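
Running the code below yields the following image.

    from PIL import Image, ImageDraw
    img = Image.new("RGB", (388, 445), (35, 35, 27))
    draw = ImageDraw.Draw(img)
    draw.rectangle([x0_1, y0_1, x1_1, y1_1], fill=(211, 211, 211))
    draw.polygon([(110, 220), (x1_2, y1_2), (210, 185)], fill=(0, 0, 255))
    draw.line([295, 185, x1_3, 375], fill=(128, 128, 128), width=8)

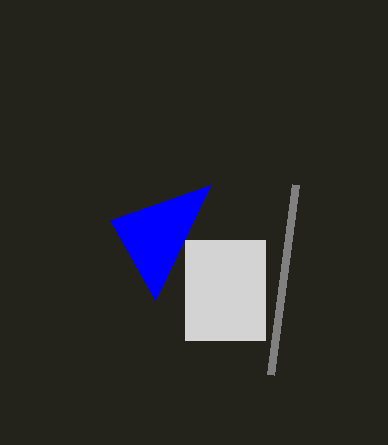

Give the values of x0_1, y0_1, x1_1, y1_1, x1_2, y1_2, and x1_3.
x0_1 = 185, y0_1 = 240, x1_1 = 265, y1_1 = 340, x1_2 = 155, y1_2 = 300, x1_3 = 270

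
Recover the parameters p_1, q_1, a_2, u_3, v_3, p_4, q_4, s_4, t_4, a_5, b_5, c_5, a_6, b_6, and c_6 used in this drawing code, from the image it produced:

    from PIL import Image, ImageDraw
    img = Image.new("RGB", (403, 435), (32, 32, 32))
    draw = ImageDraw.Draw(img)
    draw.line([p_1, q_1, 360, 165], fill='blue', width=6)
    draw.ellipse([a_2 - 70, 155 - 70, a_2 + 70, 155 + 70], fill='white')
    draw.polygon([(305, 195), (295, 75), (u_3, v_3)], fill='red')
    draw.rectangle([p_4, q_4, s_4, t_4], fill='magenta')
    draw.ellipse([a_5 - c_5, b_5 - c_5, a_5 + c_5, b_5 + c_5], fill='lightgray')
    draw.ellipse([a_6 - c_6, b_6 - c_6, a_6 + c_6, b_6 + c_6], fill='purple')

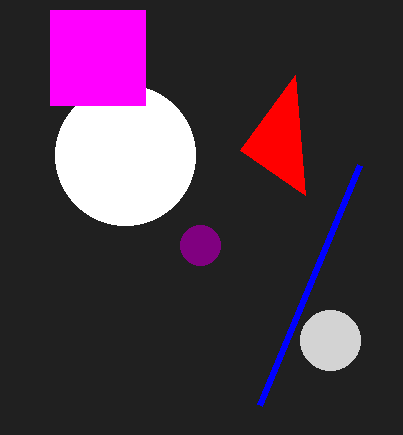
p_1 = 260, q_1 = 405, a_2 = 125, u_3 = 240, v_3 = 150, p_4 = 50, q_4 = 10, s_4 = 145, t_4 = 105, a_5 = 330, b_5 = 340, c_5 = 30, a_6 = 200, b_6 = 245, c_6 = 20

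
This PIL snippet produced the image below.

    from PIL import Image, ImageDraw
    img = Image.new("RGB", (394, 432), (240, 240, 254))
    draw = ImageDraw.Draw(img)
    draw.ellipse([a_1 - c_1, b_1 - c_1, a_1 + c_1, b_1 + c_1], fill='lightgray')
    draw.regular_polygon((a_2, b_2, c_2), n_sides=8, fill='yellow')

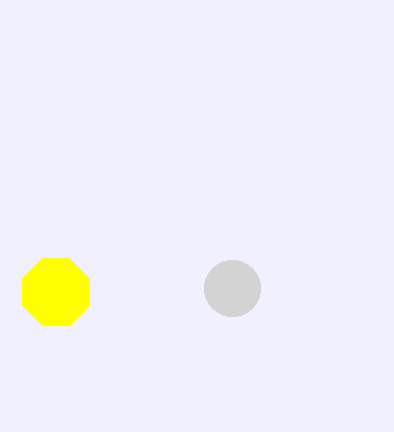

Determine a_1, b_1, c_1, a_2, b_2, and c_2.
a_1 = 232; b_1 = 288; c_1 = 28; a_2 = 56; b_2 = 292; c_2 = 36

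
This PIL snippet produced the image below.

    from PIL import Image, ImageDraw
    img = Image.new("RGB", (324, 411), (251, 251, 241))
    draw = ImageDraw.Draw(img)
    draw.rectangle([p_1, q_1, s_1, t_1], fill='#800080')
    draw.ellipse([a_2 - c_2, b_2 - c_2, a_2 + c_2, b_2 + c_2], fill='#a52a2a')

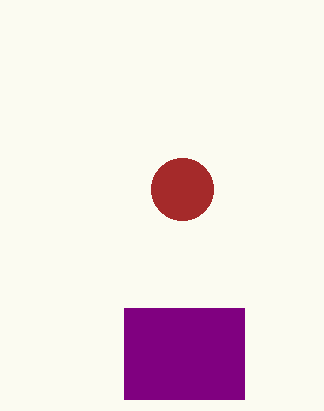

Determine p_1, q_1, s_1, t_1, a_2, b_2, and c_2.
p_1 = 124
q_1 = 308
s_1 = 244
t_1 = 399
a_2 = 182
b_2 = 189
c_2 = 31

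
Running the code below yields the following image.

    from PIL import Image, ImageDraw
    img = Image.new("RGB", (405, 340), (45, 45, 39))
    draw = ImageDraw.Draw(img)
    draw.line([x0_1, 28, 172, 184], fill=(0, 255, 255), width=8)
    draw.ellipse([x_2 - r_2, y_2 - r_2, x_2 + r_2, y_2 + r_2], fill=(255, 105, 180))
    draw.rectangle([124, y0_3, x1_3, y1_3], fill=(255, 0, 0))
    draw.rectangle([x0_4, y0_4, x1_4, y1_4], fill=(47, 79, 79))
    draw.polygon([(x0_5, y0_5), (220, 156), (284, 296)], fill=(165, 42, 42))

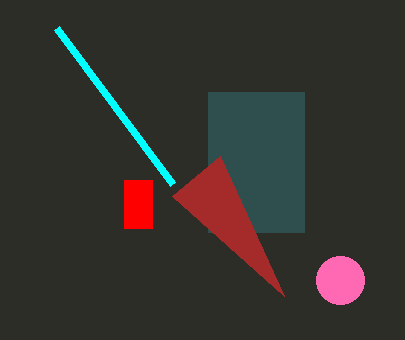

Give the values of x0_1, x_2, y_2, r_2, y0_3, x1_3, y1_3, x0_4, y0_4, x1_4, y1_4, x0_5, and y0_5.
x0_1 = 56; x_2 = 340; y_2 = 280; r_2 = 24; y0_3 = 180; x1_3 = 152; y1_3 = 228; x0_4 = 208; y0_4 = 92; x1_4 = 304; y1_4 = 232; x0_5 = 172; y0_5 = 196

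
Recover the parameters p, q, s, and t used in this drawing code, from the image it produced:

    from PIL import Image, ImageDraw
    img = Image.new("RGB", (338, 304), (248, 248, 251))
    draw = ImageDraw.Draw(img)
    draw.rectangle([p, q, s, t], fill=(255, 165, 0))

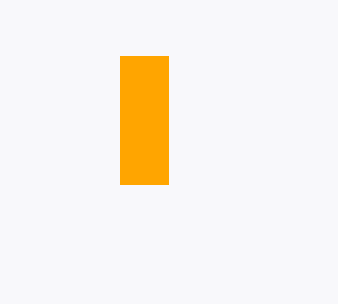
p = 120
q = 56
s = 168
t = 184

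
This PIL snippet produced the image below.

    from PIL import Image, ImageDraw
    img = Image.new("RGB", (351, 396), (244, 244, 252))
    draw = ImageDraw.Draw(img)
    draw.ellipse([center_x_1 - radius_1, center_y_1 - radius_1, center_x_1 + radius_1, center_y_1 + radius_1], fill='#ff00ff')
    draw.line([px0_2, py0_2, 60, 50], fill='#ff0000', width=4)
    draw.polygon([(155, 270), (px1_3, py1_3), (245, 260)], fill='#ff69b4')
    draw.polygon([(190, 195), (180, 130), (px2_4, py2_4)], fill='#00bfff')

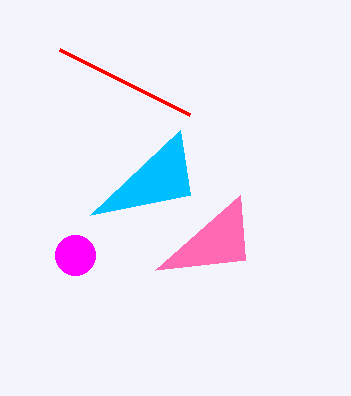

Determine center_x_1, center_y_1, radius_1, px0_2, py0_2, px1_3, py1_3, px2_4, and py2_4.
center_x_1 = 75; center_y_1 = 255; radius_1 = 20; px0_2 = 190; py0_2 = 115; px1_3 = 240; py1_3 = 195; px2_4 = 90; py2_4 = 215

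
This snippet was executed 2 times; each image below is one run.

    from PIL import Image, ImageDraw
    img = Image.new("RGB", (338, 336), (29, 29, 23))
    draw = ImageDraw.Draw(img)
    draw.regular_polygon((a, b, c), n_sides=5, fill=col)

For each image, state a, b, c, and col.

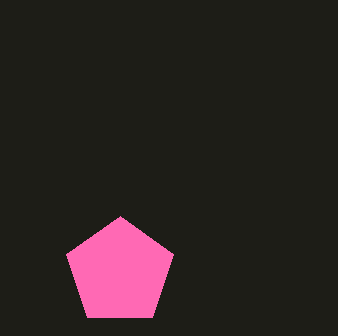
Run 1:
a = 120
b = 272
c = 56
col = 'hotpink'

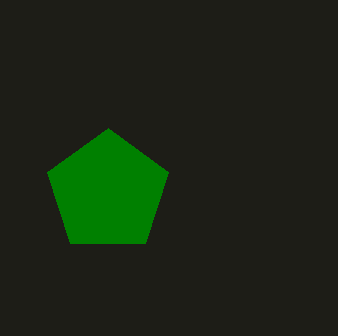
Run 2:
a = 108; b = 192; c = 64; col = 'green'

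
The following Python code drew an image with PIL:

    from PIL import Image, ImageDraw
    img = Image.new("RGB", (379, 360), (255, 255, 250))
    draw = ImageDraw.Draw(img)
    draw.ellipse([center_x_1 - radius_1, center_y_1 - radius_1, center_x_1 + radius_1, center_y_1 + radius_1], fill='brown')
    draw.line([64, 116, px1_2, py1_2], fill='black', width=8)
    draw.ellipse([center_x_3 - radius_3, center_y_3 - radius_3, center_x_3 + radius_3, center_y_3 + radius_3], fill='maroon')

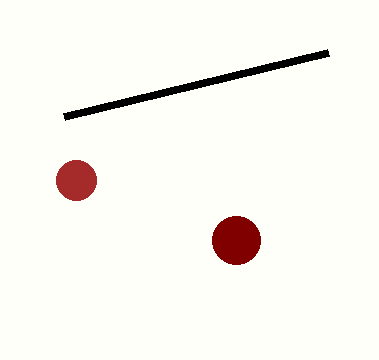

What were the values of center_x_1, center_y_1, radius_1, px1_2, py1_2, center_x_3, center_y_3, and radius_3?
center_x_1 = 76
center_y_1 = 180
radius_1 = 20
px1_2 = 328
py1_2 = 52
center_x_3 = 236
center_y_3 = 240
radius_3 = 24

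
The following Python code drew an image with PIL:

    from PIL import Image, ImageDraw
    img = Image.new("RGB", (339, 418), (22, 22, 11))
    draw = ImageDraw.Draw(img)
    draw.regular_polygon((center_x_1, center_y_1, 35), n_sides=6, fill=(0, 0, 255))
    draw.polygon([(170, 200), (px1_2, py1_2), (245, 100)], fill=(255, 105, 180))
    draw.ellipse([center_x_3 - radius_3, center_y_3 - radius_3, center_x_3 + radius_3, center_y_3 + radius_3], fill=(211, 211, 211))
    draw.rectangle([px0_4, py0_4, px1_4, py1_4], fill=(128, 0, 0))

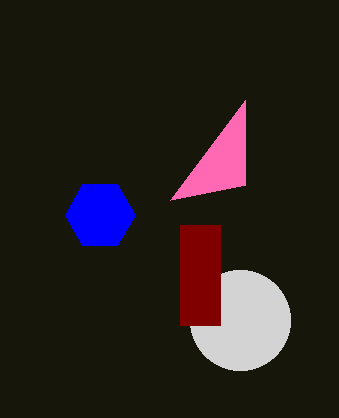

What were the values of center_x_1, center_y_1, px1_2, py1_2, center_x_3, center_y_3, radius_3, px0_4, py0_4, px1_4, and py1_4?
center_x_1 = 100, center_y_1 = 215, px1_2 = 245, py1_2 = 185, center_x_3 = 240, center_y_3 = 320, radius_3 = 50, px0_4 = 180, py0_4 = 225, px1_4 = 220, py1_4 = 325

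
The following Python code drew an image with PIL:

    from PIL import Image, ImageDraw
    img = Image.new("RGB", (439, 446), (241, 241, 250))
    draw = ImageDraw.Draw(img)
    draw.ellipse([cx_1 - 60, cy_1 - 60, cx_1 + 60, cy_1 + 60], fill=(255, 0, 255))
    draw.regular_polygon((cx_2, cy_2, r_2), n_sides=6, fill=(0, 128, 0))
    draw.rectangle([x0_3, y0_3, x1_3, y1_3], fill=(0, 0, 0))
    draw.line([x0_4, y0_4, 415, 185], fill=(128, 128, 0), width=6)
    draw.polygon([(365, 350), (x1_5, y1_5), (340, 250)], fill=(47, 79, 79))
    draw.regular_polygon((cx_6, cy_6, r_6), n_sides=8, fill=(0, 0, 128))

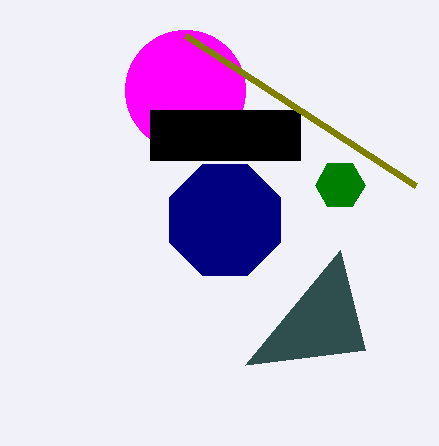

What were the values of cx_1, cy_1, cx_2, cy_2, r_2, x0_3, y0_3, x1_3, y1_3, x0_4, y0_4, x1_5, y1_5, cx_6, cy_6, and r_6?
cx_1 = 185, cy_1 = 90, cx_2 = 340, cy_2 = 185, r_2 = 25, x0_3 = 150, y0_3 = 110, x1_3 = 300, y1_3 = 160, x0_4 = 185, y0_4 = 35, x1_5 = 245, y1_5 = 365, cx_6 = 225, cy_6 = 220, r_6 = 60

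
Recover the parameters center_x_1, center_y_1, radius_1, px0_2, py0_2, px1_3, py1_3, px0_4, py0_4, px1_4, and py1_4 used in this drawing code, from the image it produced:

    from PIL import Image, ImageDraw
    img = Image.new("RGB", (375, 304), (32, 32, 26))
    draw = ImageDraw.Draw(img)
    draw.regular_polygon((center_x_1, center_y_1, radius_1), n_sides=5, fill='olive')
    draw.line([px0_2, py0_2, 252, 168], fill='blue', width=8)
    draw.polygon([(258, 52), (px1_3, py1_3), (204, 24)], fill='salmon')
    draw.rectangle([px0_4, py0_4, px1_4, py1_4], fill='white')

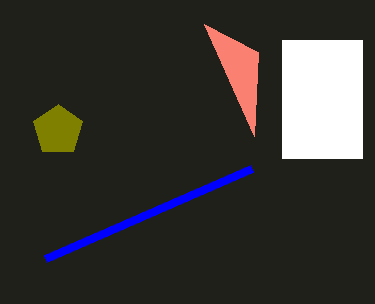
center_x_1 = 58; center_y_1 = 130; radius_1 = 26; px0_2 = 46; py0_2 = 258; px1_3 = 254; py1_3 = 136; px0_4 = 282; py0_4 = 40; px1_4 = 362; py1_4 = 158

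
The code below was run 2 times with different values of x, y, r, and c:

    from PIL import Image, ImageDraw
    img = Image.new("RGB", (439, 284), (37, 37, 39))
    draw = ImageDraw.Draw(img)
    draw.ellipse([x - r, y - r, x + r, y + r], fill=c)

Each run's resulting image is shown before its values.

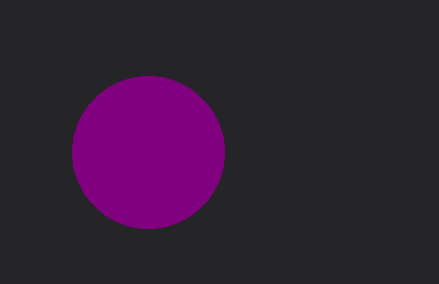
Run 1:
x = 148, y = 152, r = 76, c = 'purple'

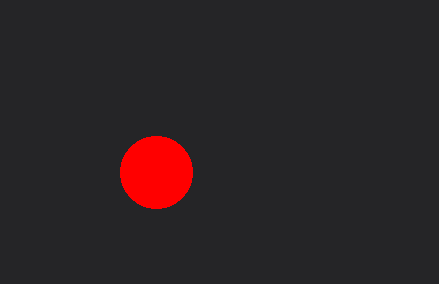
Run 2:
x = 156, y = 172, r = 36, c = 'red'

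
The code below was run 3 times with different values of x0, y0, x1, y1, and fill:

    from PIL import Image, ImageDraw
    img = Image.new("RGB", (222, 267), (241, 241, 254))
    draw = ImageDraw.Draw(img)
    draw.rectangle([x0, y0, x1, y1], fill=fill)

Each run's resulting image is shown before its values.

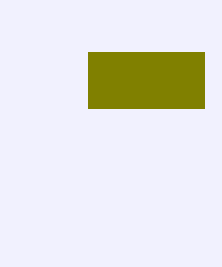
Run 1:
x0 = 88
y0 = 52
x1 = 204
y1 = 108
fill = 'olive'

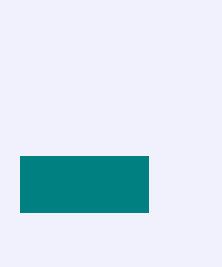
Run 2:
x0 = 20, y0 = 156, x1 = 148, y1 = 212, fill = 'teal'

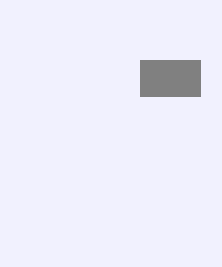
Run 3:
x0 = 140, y0 = 60, x1 = 200, y1 = 96, fill = 'gray'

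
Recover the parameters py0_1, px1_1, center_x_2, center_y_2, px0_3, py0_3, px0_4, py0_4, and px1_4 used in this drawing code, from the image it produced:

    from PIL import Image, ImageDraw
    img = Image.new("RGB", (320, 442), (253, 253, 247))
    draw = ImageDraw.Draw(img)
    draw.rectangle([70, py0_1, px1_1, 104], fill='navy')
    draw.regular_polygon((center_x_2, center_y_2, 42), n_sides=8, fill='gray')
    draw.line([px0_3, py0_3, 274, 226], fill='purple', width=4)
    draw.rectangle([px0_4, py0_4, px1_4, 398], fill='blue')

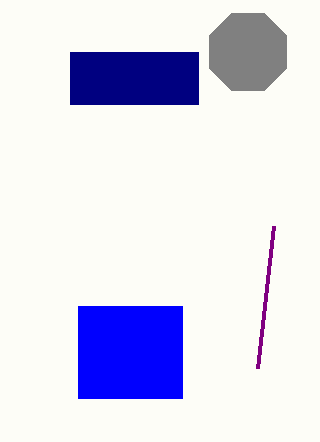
py0_1 = 52; px1_1 = 198; center_x_2 = 248; center_y_2 = 52; px0_3 = 258; py0_3 = 368; px0_4 = 78; py0_4 = 306; px1_4 = 182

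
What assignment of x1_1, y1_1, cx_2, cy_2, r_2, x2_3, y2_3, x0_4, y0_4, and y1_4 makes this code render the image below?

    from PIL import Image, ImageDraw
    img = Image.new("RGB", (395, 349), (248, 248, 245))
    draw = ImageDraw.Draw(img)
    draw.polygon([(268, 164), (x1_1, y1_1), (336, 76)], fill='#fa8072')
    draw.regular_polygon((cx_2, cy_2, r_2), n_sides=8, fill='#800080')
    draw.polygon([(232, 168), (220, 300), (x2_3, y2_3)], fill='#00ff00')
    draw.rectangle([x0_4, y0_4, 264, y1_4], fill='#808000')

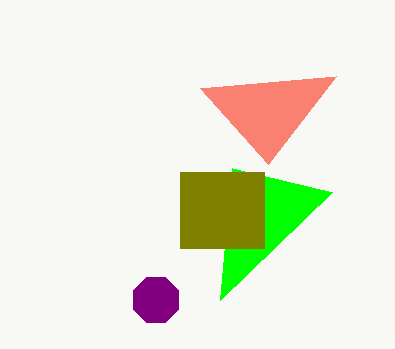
x1_1 = 200; y1_1 = 88; cx_2 = 156; cy_2 = 300; r_2 = 24; x2_3 = 332; y2_3 = 192; x0_4 = 180; y0_4 = 172; y1_4 = 248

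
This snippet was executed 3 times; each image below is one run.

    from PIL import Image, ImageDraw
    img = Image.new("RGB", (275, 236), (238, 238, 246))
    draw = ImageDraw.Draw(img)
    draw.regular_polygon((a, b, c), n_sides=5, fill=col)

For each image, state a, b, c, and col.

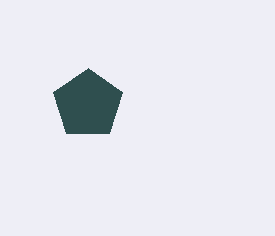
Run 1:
a = 88, b = 104, c = 36, col = 'darkslategray'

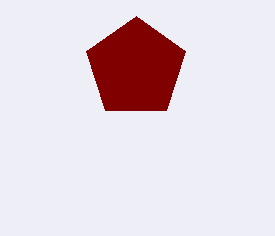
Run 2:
a = 136
b = 68
c = 52
col = 'maroon'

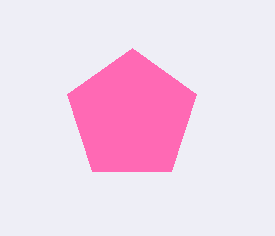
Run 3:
a = 132; b = 116; c = 68; col = 'hotpink'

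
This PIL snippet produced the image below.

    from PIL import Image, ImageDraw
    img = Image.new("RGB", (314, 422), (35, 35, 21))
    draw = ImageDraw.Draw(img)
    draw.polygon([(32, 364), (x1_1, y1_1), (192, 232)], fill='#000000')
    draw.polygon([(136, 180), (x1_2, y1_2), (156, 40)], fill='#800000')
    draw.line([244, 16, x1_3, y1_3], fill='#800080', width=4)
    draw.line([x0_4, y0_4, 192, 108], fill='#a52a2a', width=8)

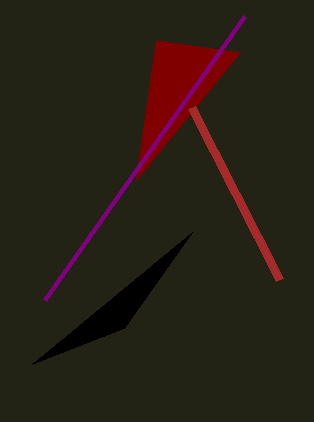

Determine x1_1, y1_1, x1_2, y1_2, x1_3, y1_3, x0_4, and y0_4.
x1_1 = 124
y1_1 = 328
x1_2 = 240
y1_2 = 52
x1_3 = 44
y1_3 = 300
x0_4 = 280
y0_4 = 280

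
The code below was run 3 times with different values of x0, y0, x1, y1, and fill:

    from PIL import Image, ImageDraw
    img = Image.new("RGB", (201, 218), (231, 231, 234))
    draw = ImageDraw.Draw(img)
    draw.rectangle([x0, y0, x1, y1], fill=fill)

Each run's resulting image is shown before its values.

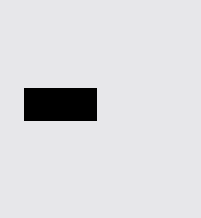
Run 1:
x0 = 24, y0 = 88, x1 = 96, y1 = 120, fill = 'black'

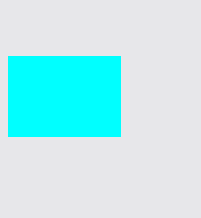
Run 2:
x0 = 8; y0 = 56; x1 = 120; y1 = 136; fill = 'cyan'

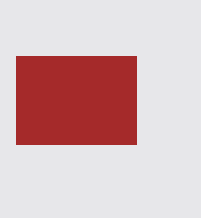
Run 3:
x0 = 16
y0 = 56
x1 = 136
y1 = 144
fill = 'brown'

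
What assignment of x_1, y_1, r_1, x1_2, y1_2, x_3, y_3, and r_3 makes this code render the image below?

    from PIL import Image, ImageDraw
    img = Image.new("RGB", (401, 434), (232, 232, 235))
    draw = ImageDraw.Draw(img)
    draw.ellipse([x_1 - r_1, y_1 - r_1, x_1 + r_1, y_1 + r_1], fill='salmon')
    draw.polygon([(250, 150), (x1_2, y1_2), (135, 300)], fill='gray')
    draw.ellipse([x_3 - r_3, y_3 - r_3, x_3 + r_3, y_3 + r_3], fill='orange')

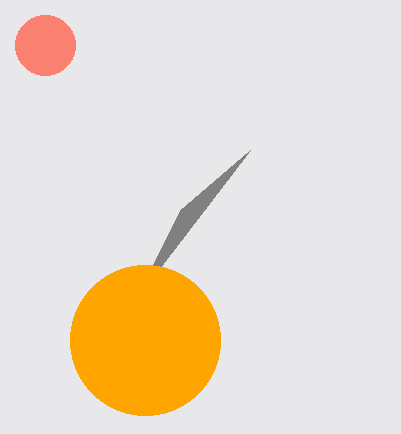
x_1 = 45, y_1 = 45, r_1 = 30, x1_2 = 180, y1_2 = 210, x_3 = 145, y_3 = 340, r_3 = 75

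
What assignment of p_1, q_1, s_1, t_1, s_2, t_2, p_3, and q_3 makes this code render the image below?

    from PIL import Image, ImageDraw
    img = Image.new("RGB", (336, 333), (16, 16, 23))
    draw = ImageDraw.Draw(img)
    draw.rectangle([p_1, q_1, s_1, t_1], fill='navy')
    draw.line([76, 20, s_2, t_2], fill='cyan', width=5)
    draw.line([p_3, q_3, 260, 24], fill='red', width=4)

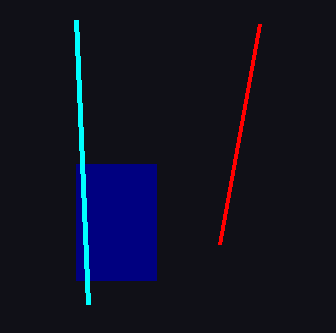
p_1 = 76; q_1 = 164; s_1 = 156; t_1 = 280; s_2 = 88; t_2 = 304; p_3 = 220; q_3 = 244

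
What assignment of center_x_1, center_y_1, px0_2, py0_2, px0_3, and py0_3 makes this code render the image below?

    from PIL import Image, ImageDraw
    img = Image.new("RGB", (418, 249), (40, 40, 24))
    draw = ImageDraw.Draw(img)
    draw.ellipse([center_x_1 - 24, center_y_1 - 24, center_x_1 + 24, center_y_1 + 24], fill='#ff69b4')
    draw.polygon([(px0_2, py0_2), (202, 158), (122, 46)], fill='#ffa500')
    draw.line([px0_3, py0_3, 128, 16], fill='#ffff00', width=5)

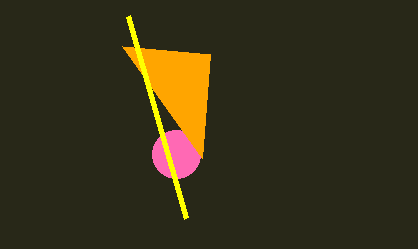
center_x_1 = 176
center_y_1 = 154
px0_2 = 210
py0_2 = 54
px0_3 = 186
py0_3 = 218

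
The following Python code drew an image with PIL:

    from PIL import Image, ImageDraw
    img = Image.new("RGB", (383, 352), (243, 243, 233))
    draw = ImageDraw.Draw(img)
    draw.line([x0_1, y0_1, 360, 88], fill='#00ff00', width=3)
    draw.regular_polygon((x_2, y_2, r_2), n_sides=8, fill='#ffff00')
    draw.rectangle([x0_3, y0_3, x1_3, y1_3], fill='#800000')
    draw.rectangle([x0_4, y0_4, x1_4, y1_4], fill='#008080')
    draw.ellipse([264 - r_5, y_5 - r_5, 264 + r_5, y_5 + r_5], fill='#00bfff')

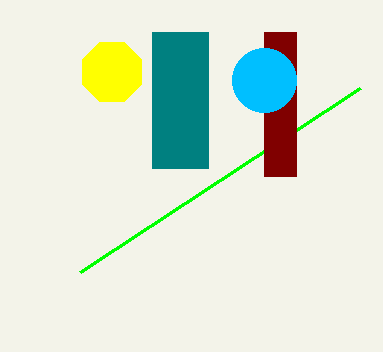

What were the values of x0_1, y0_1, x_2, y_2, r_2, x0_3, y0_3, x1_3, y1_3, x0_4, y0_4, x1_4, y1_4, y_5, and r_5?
x0_1 = 80, y0_1 = 272, x_2 = 112, y_2 = 72, r_2 = 32, x0_3 = 264, y0_3 = 32, x1_3 = 296, y1_3 = 176, x0_4 = 152, y0_4 = 32, x1_4 = 208, y1_4 = 168, y_5 = 80, r_5 = 32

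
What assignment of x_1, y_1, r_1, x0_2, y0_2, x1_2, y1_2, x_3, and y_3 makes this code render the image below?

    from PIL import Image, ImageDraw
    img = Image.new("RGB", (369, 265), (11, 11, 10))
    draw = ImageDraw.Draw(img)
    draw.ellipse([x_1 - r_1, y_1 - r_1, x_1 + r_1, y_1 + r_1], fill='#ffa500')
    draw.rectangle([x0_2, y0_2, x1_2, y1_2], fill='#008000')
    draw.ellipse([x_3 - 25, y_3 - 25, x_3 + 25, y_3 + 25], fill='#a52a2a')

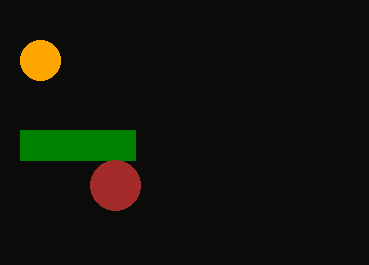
x_1 = 40; y_1 = 60; r_1 = 20; x0_2 = 20; y0_2 = 130; x1_2 = 135; y1_2 = 160; x_3 = 115; y_3 = 185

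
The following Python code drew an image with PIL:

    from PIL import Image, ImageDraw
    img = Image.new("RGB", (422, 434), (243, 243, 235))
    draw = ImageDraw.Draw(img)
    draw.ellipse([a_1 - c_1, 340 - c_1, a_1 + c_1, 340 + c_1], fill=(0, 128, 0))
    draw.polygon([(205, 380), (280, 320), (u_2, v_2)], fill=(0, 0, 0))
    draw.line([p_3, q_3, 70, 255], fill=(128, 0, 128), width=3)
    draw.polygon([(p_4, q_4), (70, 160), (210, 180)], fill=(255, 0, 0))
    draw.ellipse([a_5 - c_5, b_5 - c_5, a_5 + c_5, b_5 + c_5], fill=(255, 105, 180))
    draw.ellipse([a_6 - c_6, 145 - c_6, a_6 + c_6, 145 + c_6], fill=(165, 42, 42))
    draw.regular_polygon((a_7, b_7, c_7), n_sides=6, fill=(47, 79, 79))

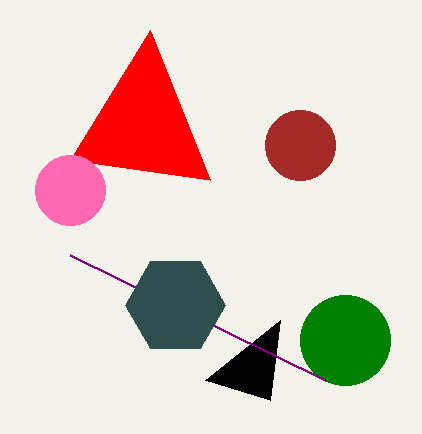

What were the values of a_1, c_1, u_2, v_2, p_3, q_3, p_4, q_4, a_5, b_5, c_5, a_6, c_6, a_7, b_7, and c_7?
a_1 = 345; c_1 = 45; u_2 = 270; v_2 = 400; p_3 = 325; q_3 = 380; p_4 = 150; q_4 = 30; a_5 = 70; b_5 = 190; c_5 = 35; a_6 = 300; c_6 = 35; a_7 = 175; b_7 = 305; c_7 = 50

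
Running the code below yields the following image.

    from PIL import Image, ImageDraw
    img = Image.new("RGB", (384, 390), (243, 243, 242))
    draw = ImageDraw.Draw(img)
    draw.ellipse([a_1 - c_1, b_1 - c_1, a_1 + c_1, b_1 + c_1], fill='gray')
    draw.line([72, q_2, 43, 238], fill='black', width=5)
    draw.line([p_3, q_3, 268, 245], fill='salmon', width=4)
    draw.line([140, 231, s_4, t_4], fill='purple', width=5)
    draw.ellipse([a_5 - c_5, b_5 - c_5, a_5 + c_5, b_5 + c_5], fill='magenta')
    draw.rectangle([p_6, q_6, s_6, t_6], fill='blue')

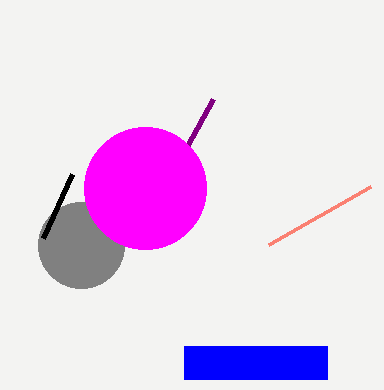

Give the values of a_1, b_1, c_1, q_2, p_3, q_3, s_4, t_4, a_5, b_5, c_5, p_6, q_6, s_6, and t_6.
a_1 = 81; b_1 = 245; c_1 = 43; q_2 = 174; p_3 = 370; q_3 = 187; s_4 = 213; t_4 = 99; a_5 = 145; b_5 = 188; c_5 = 61; p_6 = 184; q_6 = 346; s_6 = 327; t_6 = 379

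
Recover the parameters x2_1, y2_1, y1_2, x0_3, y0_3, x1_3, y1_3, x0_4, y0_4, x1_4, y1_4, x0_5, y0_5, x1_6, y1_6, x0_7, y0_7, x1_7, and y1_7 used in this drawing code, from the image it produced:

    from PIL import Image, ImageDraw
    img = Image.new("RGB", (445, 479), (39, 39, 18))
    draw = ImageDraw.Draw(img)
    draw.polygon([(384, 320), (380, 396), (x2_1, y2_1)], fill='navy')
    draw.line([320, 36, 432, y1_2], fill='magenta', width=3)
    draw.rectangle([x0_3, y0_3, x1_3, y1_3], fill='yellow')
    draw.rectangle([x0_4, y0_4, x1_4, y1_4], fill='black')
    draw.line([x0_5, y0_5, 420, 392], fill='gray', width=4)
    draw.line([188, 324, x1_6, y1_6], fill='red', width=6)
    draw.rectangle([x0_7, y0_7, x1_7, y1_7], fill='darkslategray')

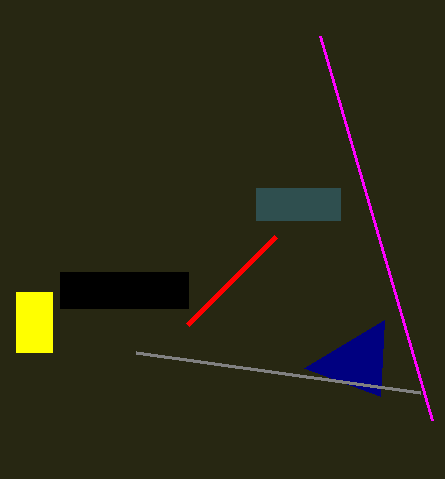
x2_1 = 304
y2_1 = 368
y1_2 = 420
x0_3 = 16
y0_3 = 292
x1_3 = 52
y1_3 = 352
x0_4 = 60
y0_4 = 272
x1_4 = 188
y1_4 = 308
x0_5 = 136
y0_5 = 352
x1_6 = 276
y1_6 = 236
x0_7 = 256
y0_7 = 188
x1_7 = 340
y1_7 = 220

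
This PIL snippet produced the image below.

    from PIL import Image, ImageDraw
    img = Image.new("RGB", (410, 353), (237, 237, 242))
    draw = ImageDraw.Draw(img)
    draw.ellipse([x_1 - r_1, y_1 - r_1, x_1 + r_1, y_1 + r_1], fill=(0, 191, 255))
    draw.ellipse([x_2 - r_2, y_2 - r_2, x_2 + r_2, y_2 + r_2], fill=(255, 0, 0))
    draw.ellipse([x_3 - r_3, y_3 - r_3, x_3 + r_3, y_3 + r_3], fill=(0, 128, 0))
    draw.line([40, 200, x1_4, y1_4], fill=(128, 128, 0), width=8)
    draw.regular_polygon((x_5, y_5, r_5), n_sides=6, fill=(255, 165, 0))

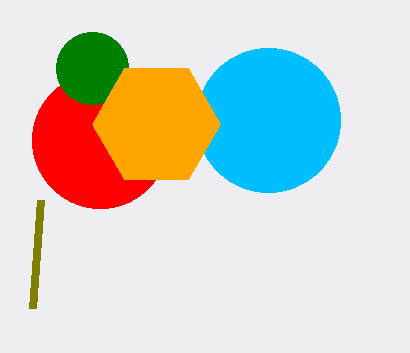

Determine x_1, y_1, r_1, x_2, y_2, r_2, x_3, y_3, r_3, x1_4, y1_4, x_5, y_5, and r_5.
x_1 = 268; y_1 = 120; r_1 = 72; x_2 = 100; y_2 = 140; r_2 = 68; x_3 = 92; y_3 = 68; r_3 = 36; x1_4 = 32; y1_4 = 308; x_5 = 156; y_5 = 124; r_5 = 64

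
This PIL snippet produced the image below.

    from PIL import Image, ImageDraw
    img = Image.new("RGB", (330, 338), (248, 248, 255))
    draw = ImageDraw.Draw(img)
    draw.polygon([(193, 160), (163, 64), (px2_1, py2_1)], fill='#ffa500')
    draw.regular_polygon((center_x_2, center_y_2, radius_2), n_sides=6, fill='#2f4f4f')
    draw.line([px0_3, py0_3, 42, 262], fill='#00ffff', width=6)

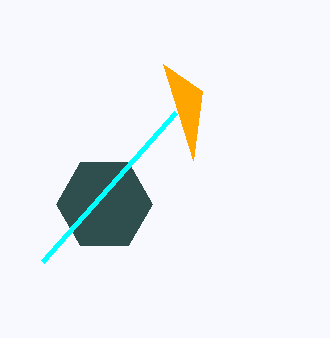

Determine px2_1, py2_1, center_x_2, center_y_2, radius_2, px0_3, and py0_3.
px2_1 = 202, py2_1 = 91, center_x_2 = 104, center_y_2 = 204, radius_2 = 48, px0_3 = 175, py0_3 = 113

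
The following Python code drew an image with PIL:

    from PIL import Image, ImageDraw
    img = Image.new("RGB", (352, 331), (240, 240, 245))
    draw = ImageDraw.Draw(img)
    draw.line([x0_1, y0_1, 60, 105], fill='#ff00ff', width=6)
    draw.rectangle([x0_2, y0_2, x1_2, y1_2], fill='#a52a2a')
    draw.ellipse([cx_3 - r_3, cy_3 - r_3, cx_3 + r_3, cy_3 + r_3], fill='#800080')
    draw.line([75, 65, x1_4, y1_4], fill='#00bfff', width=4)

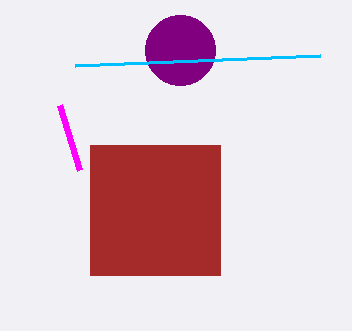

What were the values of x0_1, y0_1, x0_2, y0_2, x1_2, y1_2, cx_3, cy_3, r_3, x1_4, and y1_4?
x0_1 = 80, y0_1 = 170, x0_2 = 90, y0_2 = 145, x1_2 = 220, y1_2 = 275, cx_3 = 180, cy_3 = 50, r_3 = 35, x1_4 = 320, y1_4 = 55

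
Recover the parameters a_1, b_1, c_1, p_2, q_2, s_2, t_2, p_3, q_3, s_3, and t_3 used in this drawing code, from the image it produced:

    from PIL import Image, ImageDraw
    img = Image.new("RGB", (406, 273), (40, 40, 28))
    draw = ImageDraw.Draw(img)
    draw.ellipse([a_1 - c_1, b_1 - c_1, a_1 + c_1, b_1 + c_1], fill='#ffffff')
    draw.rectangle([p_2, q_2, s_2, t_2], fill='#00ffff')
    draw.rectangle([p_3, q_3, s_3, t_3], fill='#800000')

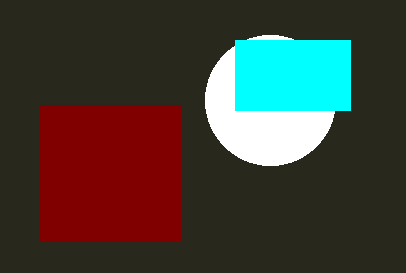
a_1 = 270
b_1 = 100
c_1 = 65
p_2 = 235
q_2 = 40
s_2 = 350
t_2 = 110
p_3 = 40
q_3 = 105
s_3 = 180
t_3 = 240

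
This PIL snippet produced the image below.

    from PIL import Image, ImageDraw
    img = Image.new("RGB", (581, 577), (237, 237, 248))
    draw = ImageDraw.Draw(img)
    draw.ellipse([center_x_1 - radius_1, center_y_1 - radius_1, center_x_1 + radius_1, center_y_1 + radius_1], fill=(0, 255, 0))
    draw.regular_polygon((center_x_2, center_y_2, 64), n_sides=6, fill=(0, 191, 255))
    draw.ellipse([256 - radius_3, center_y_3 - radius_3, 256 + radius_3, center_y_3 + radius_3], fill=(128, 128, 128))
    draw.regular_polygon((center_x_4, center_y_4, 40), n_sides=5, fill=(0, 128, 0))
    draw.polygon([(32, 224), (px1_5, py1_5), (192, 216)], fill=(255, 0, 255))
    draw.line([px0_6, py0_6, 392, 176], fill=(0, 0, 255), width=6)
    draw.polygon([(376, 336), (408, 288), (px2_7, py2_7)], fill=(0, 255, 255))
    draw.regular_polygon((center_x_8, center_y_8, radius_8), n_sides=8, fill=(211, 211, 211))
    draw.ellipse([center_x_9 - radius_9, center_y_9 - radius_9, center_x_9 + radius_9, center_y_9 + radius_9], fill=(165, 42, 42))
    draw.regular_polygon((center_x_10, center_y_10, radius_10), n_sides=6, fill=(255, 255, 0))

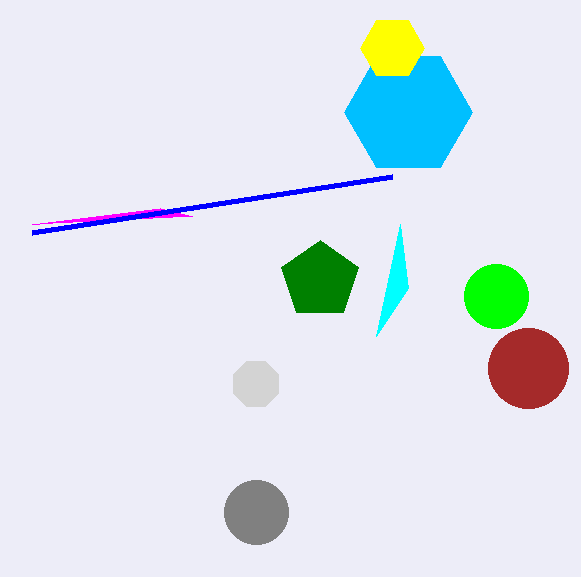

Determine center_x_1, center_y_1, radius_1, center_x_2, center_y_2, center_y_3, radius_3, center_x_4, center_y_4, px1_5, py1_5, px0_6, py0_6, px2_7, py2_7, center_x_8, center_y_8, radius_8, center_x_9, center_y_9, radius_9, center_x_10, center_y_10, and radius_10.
center_x_1 = 496; center_y_1 = 296; radius_1 = 32; center_x_2 = 408; center_y_2 = 112; center_y_3 = 512; radius_3 = 32; center_x_4 = 320; center_y_4 = 280; px1_5 = 160; py1_5 = 208; px0_6 = 32; py0_6 = 232; px2_7 = 400; py2_7 = 224; center_x_8 = 256; center_y_8 = 384; radius_8 = 24; center_x_9 = 528; center_y_9 = 368; radius_9 = 40; center_x_10 = 392; center_y_10 = 48; radius_10 = 32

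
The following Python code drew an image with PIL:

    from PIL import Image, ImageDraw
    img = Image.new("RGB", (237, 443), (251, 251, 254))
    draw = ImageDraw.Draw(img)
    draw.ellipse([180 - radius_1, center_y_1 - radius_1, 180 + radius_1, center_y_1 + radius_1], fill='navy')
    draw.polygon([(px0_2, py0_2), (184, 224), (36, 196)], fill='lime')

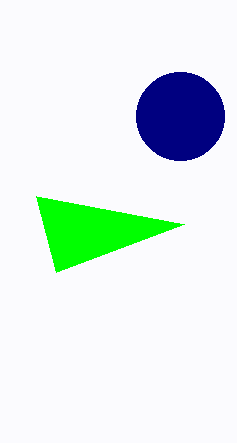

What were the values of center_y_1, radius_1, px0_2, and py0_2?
center_y_1 = 116; radius_1 = 44; px0_2 = 56; py0_2 = 272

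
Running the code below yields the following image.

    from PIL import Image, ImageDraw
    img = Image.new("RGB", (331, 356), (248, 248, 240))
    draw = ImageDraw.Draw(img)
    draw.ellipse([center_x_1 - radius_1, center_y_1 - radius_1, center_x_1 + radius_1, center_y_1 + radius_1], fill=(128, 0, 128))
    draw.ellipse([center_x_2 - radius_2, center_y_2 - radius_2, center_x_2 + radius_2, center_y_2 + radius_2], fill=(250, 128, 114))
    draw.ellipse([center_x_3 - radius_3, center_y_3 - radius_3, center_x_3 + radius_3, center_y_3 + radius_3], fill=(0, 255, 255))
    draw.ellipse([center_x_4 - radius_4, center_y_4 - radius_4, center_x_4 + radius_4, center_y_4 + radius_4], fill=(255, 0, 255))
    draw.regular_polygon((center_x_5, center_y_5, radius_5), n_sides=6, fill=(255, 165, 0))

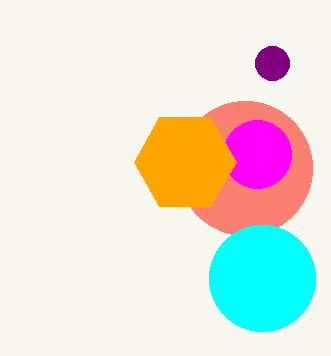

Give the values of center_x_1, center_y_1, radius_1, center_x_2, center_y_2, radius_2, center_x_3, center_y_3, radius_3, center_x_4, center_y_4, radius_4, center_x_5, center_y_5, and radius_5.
center_x_1 = 272, center_y_1 = 63, radius_1 = 17, center_x_2 = 245, center_y_2 = 168, radius_2 = 67, center_x_3 = 262, center_y_3 = 278, radius_3 = 53, center_x_4 = 257, center_y_4 = 154, radius_4 = 34, center_x_5 = 185, center_y_5 = 162, radius_5 = 51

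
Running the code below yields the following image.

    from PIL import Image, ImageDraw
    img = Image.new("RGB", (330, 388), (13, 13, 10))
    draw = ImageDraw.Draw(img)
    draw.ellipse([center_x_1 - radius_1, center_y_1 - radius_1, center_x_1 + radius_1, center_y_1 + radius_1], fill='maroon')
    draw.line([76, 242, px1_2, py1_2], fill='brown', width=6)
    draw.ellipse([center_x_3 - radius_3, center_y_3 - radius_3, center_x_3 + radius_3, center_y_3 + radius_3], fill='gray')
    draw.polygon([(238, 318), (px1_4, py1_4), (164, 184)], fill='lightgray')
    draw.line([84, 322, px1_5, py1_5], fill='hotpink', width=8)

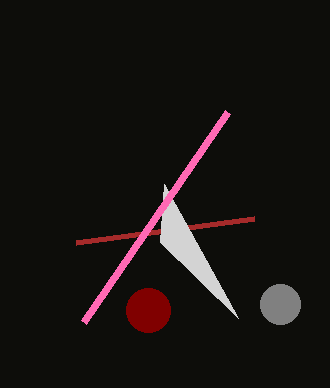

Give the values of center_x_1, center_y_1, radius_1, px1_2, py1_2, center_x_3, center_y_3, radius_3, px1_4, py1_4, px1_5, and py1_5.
center_x_1 = 148; center_y_1 = 310; radius_1 = 22; px1_2 = 254; py1_2 = 218; center_x_3 = 280; center_y_3 = 304; radius_3 = 20; px1_4 = 160; py1_4 = 242; px1_5 = 228; py1_5 = 112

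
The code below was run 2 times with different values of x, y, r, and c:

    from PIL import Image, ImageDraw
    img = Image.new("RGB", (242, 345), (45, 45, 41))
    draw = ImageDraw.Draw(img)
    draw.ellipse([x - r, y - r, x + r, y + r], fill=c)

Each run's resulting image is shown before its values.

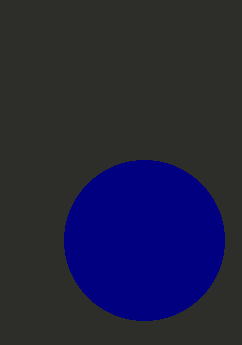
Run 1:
x = 144; y = 240; r = 80; c = 'navy'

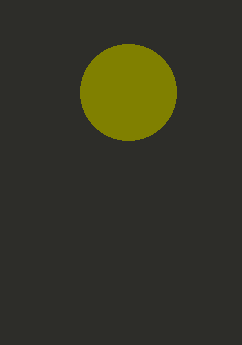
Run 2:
x = 128; y = 92; r = 48; c = 'olive'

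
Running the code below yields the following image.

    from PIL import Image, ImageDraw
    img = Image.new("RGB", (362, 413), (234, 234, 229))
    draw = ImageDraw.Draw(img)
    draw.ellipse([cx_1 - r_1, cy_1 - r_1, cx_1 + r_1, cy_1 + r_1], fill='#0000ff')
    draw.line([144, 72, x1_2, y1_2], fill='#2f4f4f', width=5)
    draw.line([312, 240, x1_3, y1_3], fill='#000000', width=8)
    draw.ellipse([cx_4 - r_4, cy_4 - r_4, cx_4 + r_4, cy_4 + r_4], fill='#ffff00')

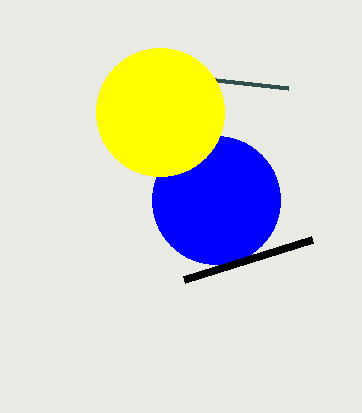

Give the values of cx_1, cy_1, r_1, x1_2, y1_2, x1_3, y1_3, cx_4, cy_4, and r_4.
cx_1 = 216
cy_1 = 200
r_1 = 64
x1_2 = 288
y1_2 = 88
x1_3 = 184
y1_3 = 280
cx_4 = 160
cy_4 = 112
r_4 = 64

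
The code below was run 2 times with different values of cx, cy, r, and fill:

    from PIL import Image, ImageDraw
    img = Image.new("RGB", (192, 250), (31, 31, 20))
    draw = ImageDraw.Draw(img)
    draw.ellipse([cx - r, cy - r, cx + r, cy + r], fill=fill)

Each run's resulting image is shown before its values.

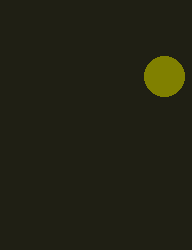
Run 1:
cx = 164; cy = 76; r = 20; fill = 'olive'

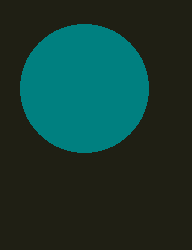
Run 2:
cx = 84
cy = 88
r = 64
fill = 'teal'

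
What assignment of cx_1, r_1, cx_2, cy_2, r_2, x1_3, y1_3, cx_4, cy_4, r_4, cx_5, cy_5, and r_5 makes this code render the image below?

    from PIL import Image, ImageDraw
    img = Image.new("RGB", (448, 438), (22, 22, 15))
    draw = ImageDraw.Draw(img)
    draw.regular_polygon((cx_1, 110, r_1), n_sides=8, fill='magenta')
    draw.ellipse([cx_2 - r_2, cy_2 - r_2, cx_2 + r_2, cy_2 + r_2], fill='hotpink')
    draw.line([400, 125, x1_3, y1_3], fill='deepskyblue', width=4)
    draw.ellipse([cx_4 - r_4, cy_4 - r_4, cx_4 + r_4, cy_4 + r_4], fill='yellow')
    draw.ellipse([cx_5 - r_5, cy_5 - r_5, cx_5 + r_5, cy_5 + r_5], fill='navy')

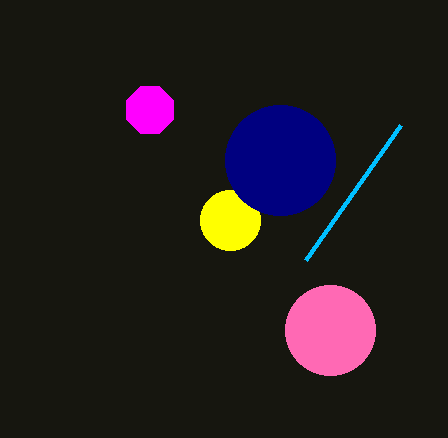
cx_1 = 150, r_1 = 25, cx_2 = 330, cy_2 = 330, r_2 = 45, x1_3 = 305, y1_3 = 260, cx_4 = 230, cy_4 = 220, r_4 = 30, cx_5 = 280, cy_5 = 160, r_5 = 55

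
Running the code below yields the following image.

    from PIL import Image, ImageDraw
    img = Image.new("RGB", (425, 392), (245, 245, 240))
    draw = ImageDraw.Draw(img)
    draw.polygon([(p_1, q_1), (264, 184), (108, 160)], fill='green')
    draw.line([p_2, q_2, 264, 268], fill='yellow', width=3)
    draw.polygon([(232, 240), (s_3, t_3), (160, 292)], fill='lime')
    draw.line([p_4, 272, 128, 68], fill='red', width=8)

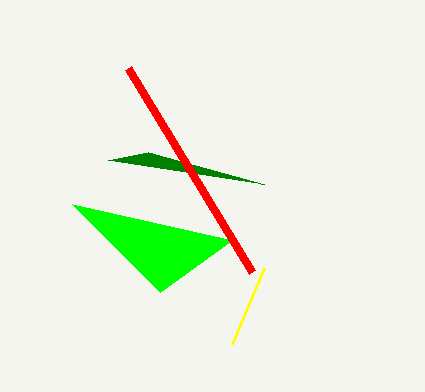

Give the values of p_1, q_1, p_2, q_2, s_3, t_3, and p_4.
p_1 = 148; q_1 = 152; p_2 = 232; q_2 = 344; s_3 = 72; t_3 = 204; p_4 = 252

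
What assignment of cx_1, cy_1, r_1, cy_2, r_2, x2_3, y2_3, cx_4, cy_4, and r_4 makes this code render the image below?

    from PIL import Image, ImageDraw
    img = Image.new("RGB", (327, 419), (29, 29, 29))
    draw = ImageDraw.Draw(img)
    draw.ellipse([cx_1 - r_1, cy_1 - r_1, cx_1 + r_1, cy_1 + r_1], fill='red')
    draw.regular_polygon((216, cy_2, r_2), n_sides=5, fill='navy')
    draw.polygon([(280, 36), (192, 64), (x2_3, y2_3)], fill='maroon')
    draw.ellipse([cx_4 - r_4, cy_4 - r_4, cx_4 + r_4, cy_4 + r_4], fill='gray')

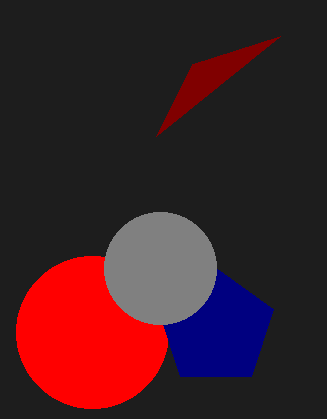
cx_1 = 92
cy_1 = 332
r_1 = 76
cy_2 = 328
r_2 = 60
x2_3 = 156
y2_3 = 136
cx_4 = 160
cy_4 = 268
r_4 = 56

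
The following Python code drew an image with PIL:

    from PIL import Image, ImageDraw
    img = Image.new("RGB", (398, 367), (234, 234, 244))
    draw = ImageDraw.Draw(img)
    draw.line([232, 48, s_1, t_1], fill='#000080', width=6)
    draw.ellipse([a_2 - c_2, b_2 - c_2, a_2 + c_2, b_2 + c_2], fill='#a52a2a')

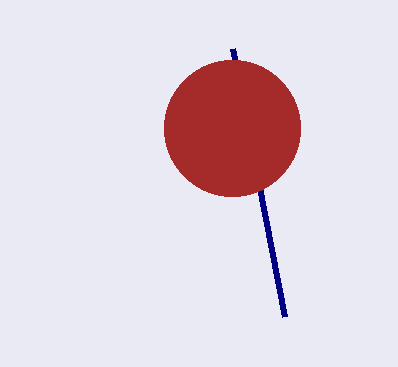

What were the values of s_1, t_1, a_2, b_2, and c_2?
s_1 = 284
t_1 = 316
a_2 = 232
b_2 = 128
c_2 = 68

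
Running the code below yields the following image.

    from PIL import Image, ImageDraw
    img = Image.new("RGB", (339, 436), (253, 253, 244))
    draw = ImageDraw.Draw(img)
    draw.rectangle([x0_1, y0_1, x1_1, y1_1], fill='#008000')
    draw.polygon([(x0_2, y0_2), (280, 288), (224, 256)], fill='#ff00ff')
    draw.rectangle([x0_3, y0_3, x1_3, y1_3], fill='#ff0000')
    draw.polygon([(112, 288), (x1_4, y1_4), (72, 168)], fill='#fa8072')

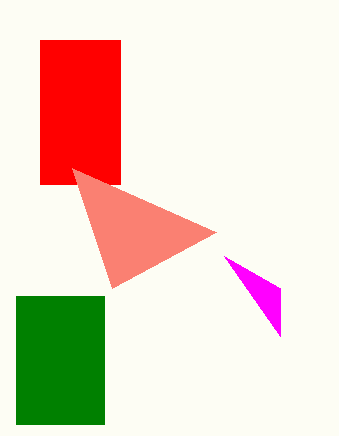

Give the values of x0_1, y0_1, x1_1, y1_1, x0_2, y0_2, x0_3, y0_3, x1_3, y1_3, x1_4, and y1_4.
x0_1 = 16, y0_1 = 296, x1_1 = 104, y1_1 = 424, x0_2 = 280, y0_2 = 336, x0_3 = 40, y0_3 = 40, x1_3 = 120, y1_3 = 184, x1_4 = 216, y1_4 = 232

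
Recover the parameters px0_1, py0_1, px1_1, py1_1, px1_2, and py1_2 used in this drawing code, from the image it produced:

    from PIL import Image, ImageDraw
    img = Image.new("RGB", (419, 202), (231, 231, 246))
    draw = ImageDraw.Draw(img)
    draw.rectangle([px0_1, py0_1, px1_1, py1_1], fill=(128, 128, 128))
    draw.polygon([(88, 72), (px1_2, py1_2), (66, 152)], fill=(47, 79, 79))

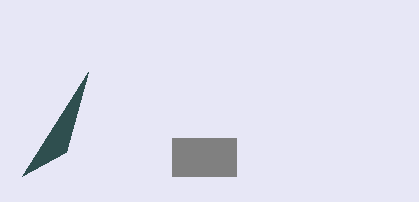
px0_1 = 172, py0_1 = 138, px1_1 = 236, py1_1 = 176, px1_2 = 22, py1_2 = 176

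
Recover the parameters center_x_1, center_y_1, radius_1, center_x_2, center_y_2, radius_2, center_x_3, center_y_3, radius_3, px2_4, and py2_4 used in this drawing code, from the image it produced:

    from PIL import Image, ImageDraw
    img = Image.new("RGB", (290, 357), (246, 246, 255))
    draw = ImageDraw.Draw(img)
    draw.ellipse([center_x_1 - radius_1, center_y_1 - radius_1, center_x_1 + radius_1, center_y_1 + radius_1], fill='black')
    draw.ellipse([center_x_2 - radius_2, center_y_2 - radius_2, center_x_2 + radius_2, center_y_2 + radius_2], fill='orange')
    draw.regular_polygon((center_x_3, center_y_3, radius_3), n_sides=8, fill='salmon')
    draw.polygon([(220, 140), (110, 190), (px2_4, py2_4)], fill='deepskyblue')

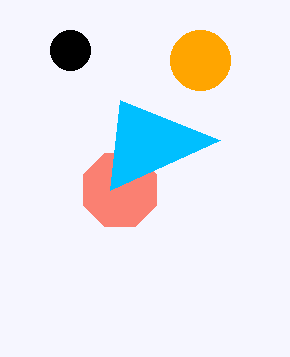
center_x_1 = 70
center_y_1 = 50
radius_1 = 20
center_x_2 = 200
center_y_2 = 60
radius_2 = 30
center_x_3 = 120
center_y_3 = 190
radius_3 = 40
px2_4 = 120
py2_4 = 100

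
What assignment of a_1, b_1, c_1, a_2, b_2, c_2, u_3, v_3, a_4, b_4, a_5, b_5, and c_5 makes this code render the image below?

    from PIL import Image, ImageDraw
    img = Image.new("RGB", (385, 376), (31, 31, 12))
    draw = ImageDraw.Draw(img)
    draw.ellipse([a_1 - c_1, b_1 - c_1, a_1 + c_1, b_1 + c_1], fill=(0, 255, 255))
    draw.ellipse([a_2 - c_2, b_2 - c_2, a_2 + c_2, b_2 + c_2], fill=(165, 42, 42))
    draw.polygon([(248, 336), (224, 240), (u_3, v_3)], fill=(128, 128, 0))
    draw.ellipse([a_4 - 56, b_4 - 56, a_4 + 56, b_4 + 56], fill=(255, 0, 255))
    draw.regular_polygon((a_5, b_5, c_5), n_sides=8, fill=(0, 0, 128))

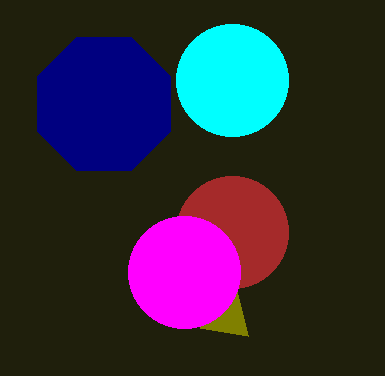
a_1 = 232, b_1 = 80, c_1 = 56, a_2 = 232, b_2 = 232, c_2 = 56, u_3 = 200, v_3 = 328, a_4 = 184, b_4 = 272, a_5 = 104, b_5 = 104, c_5 = 72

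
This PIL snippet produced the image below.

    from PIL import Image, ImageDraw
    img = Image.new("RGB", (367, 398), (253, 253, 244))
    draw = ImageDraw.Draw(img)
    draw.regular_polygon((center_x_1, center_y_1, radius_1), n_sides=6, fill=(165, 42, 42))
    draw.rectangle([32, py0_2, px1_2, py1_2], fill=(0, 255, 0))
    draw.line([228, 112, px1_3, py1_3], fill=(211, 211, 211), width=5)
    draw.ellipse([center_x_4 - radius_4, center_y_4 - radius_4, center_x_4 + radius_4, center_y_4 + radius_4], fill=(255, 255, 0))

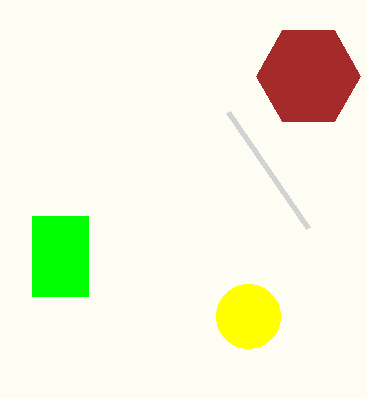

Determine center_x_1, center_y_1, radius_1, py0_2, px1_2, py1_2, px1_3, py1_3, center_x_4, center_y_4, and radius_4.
center_x_1 = 308, center_y_1 = 76, radius_1 = 52, py0_2 = 216, px1_2 = 88, py1_2 = 296, px1_3 = 308, py1_3 = 228, center_x_4 = 248, center_y_4 = 316, radius_4 = 32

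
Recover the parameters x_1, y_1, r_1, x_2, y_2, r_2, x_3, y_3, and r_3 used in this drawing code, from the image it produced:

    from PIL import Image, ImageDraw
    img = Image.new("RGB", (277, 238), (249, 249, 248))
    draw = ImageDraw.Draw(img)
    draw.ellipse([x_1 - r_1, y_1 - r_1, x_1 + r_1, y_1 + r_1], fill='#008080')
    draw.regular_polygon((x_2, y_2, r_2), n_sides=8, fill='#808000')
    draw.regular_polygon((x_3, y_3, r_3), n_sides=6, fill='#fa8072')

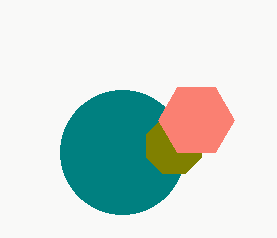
x_1 = 122
y_1 = 152
r_1 = 62
x_2 = 174
y_2 = 146
r_2 = 30
x_3 = 196
y_3 = 120
r_3 = 38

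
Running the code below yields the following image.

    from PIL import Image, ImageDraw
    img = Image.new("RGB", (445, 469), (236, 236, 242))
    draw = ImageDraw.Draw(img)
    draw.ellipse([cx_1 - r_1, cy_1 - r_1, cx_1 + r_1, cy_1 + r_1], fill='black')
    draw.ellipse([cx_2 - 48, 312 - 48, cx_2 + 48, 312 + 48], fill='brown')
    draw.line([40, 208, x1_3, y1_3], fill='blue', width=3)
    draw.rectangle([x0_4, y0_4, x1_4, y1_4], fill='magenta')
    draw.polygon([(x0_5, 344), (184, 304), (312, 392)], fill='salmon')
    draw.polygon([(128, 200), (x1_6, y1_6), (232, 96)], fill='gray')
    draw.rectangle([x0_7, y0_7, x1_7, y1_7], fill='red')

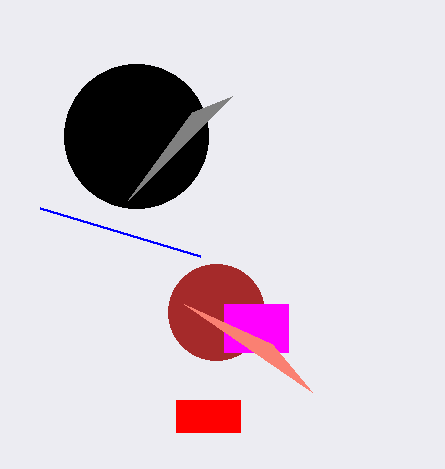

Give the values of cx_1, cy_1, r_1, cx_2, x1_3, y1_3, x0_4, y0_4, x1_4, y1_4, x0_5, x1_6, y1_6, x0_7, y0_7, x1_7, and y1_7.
cx_1 = 136; cy_1 = 136; r_1 = 72; cx_2 = 216; x1_3 = 200; y1_3 = 256; x0_4 = 224; y0_4 = 304; x1_4 = 288; y1_4 = 352; x0_5 = 272; x1_6 = 192; y1_6 = 112; x0_7 = 176; y0_7 = 400; x1_7 = 240; y1_7 = 432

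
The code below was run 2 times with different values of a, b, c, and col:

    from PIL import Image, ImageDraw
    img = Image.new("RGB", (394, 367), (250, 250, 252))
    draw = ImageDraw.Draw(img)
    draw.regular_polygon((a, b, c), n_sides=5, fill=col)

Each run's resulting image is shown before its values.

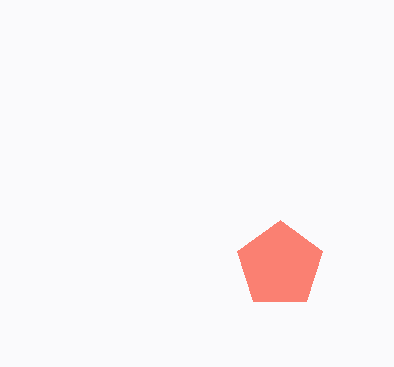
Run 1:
a = 280; b = 265; c = 45; col = 'salmon'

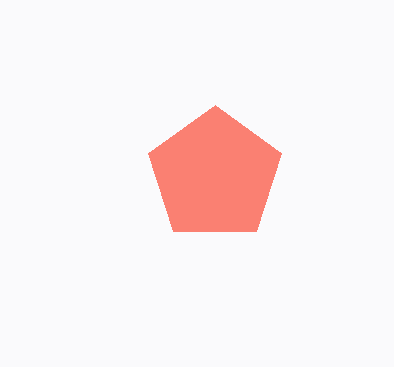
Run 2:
a = 215; b = 175; c = 70; col = 'salmon'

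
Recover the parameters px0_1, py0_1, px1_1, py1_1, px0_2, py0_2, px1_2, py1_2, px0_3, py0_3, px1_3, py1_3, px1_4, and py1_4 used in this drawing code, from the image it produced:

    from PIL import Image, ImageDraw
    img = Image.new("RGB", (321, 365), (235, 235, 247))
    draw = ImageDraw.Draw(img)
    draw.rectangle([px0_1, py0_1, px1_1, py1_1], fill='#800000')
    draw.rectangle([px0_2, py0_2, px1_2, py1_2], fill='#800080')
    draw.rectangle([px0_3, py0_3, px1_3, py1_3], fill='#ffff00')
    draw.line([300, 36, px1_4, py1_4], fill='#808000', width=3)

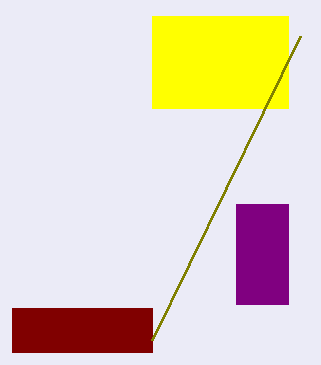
px0_1 = 12; py0_1 = 308; px1_1 = 152; py1_1 = 352; px0_2 = 236; py0_2 = 204; px1_2 = 288; py1_2 = 304; px0_3 = 152; py0_3 = 16; px1_3 = 288; py1_3 = 108; px1_4 = 152; py1_4 = 340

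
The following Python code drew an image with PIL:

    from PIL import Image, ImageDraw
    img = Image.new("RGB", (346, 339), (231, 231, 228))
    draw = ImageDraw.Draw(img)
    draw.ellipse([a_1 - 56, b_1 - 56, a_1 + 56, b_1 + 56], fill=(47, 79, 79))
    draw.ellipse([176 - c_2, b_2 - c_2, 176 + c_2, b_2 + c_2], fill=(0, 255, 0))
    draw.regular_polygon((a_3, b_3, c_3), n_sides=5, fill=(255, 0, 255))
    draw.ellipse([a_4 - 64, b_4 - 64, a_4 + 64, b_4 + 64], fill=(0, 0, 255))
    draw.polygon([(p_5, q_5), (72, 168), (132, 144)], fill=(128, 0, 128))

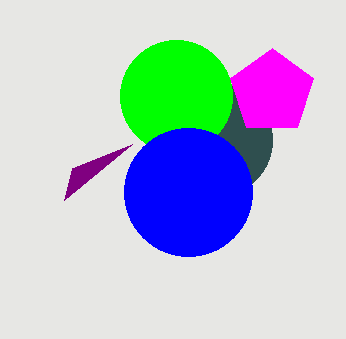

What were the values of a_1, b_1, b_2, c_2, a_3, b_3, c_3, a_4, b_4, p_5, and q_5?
a_1 = 216, b_1 = 140, b_2 = 96, c_2 = 56, a_3 = 272, b_3 = 92, c_3 = 44, a_4 = 188, b_4 = 192, p_5 = 64, q_5 = 200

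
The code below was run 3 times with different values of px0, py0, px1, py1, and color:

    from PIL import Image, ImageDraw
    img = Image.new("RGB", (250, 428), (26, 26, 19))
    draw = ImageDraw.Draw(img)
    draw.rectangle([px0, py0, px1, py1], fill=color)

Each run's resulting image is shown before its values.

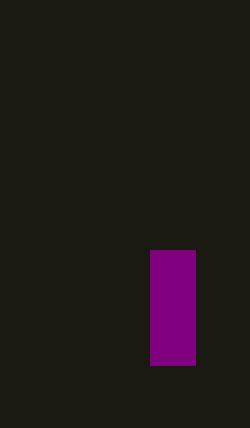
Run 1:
px0 = 150, py0 = 250, px1 = 195, py1 = 365, color = 'purple'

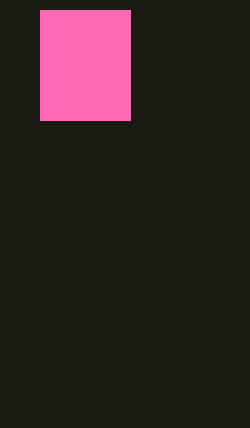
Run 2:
px0 = 40; py0 = 10; px1 = 130; py1 = 120; color = 'hotpink'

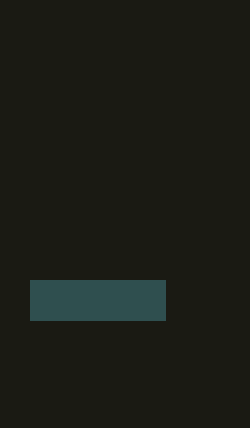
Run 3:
px0 = 30; py0 = 280; px1 = 165; py1 = 320; color = 'darkslategray'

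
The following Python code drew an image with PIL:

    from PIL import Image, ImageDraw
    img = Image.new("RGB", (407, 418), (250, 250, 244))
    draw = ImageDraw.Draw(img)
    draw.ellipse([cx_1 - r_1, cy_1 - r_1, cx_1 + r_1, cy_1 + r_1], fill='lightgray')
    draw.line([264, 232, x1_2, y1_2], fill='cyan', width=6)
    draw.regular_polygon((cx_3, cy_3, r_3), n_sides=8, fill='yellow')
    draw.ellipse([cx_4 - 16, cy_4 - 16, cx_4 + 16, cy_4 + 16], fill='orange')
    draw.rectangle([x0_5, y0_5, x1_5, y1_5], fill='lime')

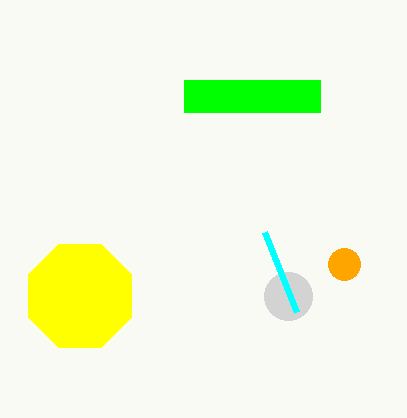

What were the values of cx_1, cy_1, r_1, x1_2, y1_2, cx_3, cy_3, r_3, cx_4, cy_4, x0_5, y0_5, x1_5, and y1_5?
cx_1 = 288; cy_1 = 296; r_1 = 24; x1_2 = 296; y1_2 = 312; cx_3 = 80; cy_3 = 296; r_3 = 56; cx_4 = 344; cy_4 = 264; x0_5 = 184; y0_5 = 80; x1_5 = 320; y1_5 = 112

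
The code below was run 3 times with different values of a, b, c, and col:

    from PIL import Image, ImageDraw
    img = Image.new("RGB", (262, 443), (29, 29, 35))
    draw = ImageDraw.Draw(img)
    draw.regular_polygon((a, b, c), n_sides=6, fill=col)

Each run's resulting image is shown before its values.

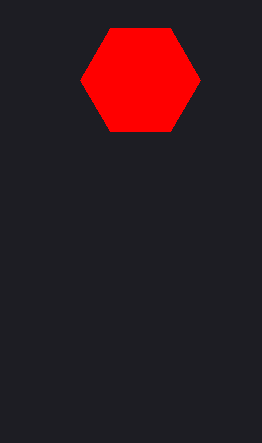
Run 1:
a = 140, b = 80, c = 60, col = 'red'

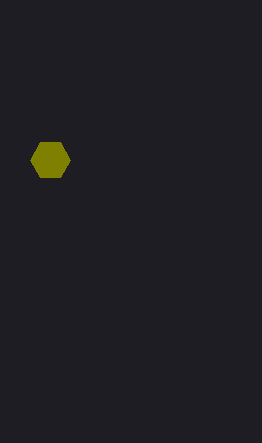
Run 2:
a = 50, b = 160, c = 20, col = 'olive'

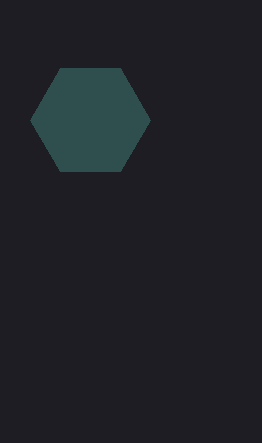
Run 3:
a = 90, b = 120, c = 60, col = 'darkslategray'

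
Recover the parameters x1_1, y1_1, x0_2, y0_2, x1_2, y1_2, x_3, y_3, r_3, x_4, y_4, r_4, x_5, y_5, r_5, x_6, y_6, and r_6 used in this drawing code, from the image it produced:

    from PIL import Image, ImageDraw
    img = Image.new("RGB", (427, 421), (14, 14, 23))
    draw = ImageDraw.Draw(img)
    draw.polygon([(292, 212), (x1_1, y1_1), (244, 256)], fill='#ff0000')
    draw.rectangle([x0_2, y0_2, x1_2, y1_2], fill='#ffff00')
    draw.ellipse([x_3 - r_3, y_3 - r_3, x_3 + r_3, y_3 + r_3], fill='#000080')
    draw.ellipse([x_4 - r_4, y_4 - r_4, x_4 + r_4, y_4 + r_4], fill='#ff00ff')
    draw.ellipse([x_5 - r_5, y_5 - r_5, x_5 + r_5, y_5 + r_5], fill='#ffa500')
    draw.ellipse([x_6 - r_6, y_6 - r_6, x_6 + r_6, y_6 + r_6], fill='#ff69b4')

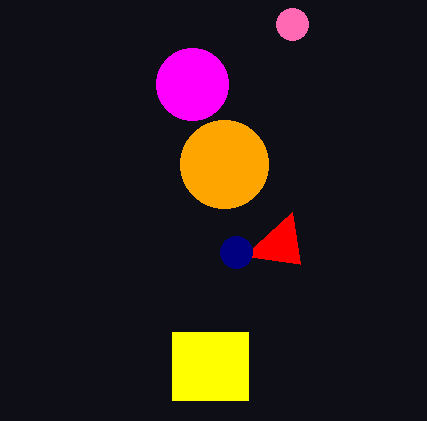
x1_1 = 300; y1_1 = 264; x0_2 = 172; y0_2 = 332; x1_2 = 248; y1_2 = 400; x_3 = 236; y_3 = 252; r_3 = 16; x_4 = 192; y_4 = 84; r_4 = 36; x_5 = 224; y_5 = 164; r_5 = 44; x_6 = 292; y_6 = 24; r_6 = 16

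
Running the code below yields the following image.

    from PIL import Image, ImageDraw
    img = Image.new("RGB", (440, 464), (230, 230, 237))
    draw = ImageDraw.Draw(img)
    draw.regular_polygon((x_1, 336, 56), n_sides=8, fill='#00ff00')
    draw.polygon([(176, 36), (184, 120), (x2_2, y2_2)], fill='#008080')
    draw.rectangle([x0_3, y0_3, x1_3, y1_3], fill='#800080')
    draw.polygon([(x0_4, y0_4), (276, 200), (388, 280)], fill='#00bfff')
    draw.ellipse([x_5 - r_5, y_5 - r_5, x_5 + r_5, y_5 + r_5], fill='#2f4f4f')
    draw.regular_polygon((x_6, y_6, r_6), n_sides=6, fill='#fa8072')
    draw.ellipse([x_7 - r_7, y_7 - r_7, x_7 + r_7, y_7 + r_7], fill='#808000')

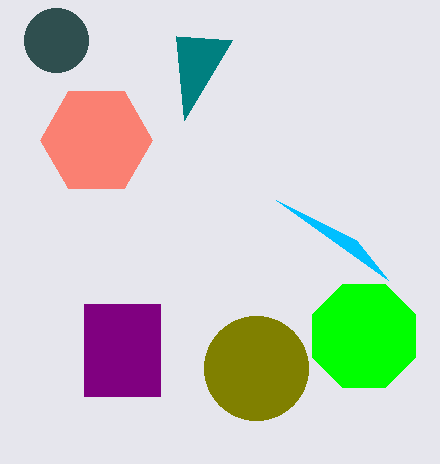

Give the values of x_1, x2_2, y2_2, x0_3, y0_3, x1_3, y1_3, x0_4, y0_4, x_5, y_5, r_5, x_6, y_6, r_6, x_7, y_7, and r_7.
x_1 = 364
x2_2 = 232
y2_2 = 40
x0_3 = 84
y0_3 = 304
x1_3 = 160
y1_3 = 396
x0_4 = 356
y0_4 = 240
x_5 = 56
y_5 = 40
r_5 = 32
x_6 = 96
y_6 = 140
r_6 = 56
x_7 = 256
y_7 = 368
r_7 = 52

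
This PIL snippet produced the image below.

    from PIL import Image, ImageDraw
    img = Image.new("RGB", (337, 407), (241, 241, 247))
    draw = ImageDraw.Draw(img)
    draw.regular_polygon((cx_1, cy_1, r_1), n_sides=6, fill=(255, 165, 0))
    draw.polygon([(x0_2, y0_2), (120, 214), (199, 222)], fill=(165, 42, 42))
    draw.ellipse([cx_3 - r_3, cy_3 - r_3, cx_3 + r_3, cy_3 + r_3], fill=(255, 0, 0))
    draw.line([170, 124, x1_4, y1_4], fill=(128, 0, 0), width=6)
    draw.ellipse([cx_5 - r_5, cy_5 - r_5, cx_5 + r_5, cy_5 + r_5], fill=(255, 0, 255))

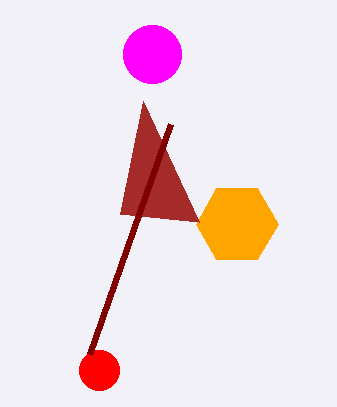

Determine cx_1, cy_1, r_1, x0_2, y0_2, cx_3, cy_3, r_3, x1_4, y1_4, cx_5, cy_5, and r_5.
cx_1 = 237; cy_1 = 224; r_1 = 41; x0_2 = 143; y0_2 = 101; cx_3 = 99; cy_3 = 370; r_3 = 20; x1_4 = 89; y1_4 = 354; cx_5 = 152; cy_5 = 54; r_5 = 29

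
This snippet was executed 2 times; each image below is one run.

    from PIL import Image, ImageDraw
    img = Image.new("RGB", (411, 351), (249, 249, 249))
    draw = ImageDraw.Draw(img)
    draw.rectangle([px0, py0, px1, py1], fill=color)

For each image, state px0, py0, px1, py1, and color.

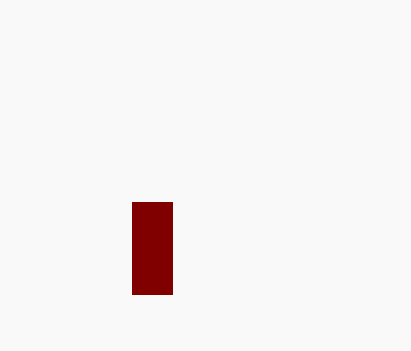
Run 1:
px0 = 132; py0 = 202; px1 = 172; py1 = 294; color = 'maroon'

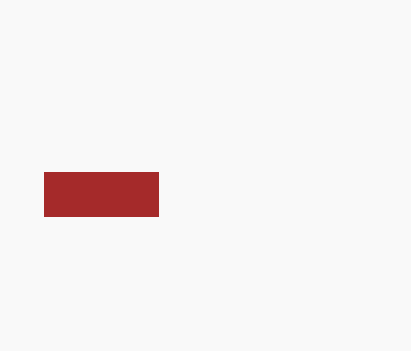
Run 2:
px0 = 44, py0 = 172, px1 = 158, py1 = 216, color = 'brown'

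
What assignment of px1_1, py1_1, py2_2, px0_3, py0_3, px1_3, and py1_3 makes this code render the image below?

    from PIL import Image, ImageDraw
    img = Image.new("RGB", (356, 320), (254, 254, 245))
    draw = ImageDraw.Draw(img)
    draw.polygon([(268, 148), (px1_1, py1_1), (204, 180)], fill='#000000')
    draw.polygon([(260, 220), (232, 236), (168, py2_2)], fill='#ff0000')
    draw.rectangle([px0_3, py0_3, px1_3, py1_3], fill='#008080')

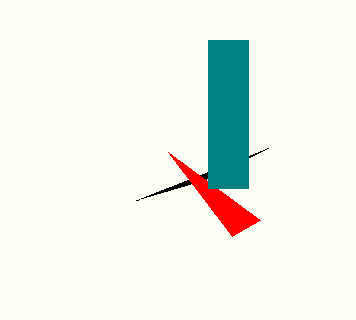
px1_1 = 136; py1_1 = 200; py2_2 = 152; px0_3 = 208; py0_3 = 40; px1_3 = 248; py1_3 = 188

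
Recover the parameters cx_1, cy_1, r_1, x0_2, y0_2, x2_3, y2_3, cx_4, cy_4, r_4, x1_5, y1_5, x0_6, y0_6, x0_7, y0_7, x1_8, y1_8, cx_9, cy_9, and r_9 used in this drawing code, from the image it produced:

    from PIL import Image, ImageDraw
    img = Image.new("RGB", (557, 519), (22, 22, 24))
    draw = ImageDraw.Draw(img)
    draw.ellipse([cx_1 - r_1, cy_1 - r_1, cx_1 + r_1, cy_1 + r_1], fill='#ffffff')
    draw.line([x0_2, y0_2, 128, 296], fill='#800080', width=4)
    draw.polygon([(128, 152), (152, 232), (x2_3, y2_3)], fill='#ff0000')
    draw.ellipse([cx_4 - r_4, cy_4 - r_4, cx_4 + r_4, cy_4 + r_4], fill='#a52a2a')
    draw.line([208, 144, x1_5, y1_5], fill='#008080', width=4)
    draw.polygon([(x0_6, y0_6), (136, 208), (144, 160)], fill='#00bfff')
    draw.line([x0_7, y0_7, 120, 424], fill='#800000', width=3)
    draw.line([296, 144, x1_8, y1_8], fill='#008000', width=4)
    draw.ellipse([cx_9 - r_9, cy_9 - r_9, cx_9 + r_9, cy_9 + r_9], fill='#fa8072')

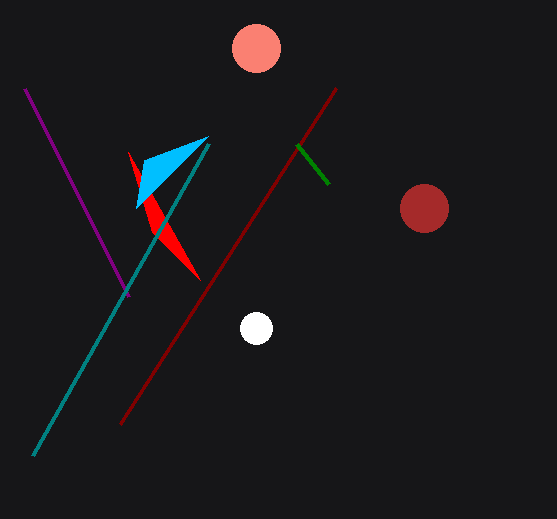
cx_1 = 256; cy_1 = 328; r_1 = 16; x0_2 = 24; y0_2 = 88; x2_3 = 200; y2_3 = 280; cx_4 = 424; cy_4 = 208; r_4 = 24; x1_5 = 32; y1_5 = 456; x0_6 = 208; y0_6 = 136; x0_7 = 336; y0_7 = 88; x1_8 = 328; y1_8 = 184; cx_9 = 256; cy_9 = 48; r_9 = 24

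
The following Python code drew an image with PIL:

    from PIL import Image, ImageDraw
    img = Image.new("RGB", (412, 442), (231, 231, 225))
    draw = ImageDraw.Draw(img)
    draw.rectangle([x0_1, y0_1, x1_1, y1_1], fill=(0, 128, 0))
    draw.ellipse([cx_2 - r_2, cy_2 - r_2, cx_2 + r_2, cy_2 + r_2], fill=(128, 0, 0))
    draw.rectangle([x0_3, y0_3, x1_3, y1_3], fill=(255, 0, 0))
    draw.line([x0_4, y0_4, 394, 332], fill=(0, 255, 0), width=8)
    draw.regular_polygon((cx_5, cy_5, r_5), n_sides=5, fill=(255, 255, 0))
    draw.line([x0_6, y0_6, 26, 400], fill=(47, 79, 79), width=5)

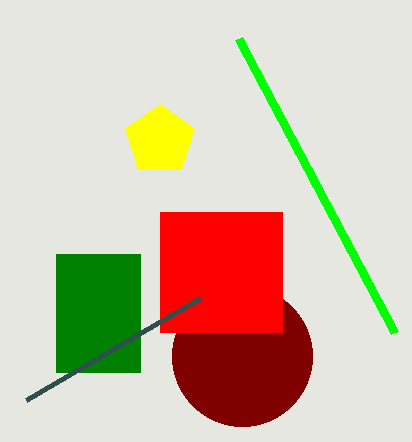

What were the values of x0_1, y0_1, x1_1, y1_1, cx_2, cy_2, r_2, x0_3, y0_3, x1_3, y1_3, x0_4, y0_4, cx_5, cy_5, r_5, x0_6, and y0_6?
x0_1 = 56
y0_1 = 254
x1_1 = 140
y1_1 = 372
cx_2 = 242
cy_2 = 356
r_2 = 70
x0_3 = 160
y0_3 = 212
x1_3 = 282
y1_3 = 332
x0_4 = 238
y0_4 = 38
cx_5 = 160
cy_5 = 140
r_5 = 36
x0_6 = 200
y0_6 = 298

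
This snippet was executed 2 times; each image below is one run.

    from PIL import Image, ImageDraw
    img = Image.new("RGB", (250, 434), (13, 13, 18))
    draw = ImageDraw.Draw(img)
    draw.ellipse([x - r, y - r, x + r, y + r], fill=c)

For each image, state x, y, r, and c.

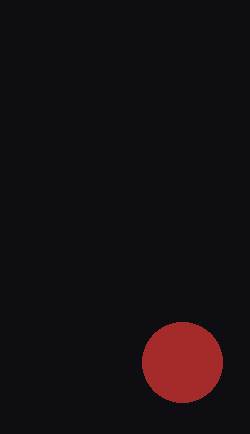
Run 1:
x = 182, y = 362, r = 40, c = 'brown'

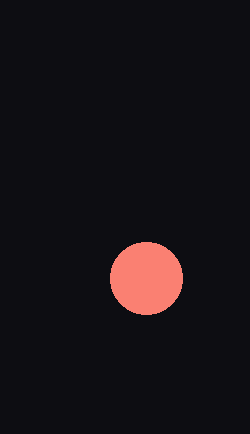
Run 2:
x = 146
y = 278
r = 36
c = 'salmon'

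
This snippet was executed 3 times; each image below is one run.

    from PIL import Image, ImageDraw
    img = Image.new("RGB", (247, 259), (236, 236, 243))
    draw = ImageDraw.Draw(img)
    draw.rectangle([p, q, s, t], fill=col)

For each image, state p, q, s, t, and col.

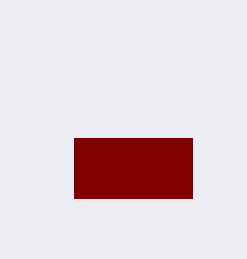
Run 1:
p = 74, q = 138, s = 192, t = 198, col = 'maroon'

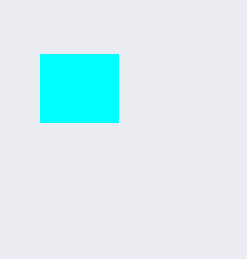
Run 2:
p = 40, q = 54, s = 118, t = 122, col = 'cyan'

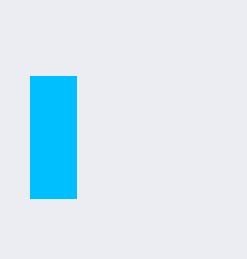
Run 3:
p = 30
q = 76
s = 76
t = 198
col = 'deepskyblue'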